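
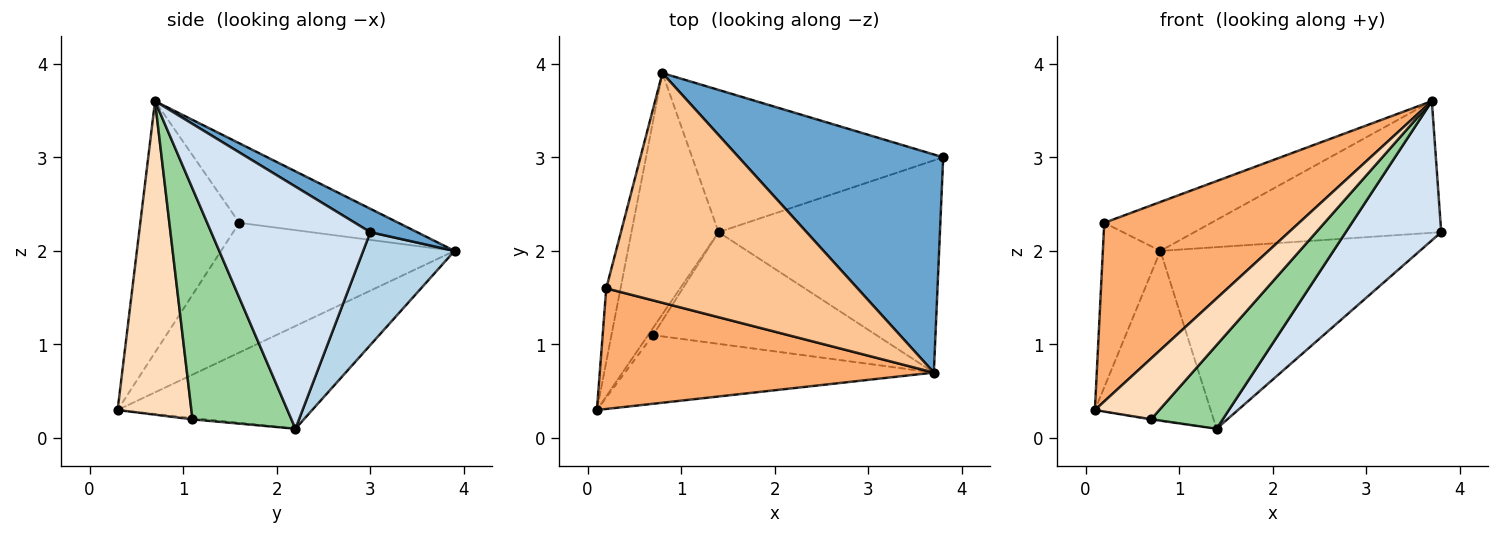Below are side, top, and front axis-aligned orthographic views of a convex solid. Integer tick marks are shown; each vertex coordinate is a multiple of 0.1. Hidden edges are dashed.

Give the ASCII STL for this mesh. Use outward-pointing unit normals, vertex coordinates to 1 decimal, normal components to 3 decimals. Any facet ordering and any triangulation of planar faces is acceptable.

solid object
 facet normal 0.098 0.514 0.852
  outer loop
   vertex 3.7 0.7 3.6
   vertex 3.8 3.0 2.2
   vertex 0.8 3.9 2.0
  endloop
 endfacet
 facet normal -0.695 0.413 -0.589
  outer loop
   vertex 1.4 2.2 0.1
   vertex 0.1 0.3 0.3
   vertex 0.8 3.9 2.0
  endloop
 endfacet
 facet normal 0.267 0.759 -0.594
  outer loop
   vertex 1.4 2.2 0.1
   vertex 0.8 3.9 2.0
   vertex 3.8 3.0 2.2
  endloop
 endfacet
 facet normal 0.675 -0.405 -0.617
  outer loop
   vertex 1.4 2.2 0.1
   vertex 3.8 3.0 2.2
   vertex 3.7 0.7 3.6
  endloop
 endfacet
 facet normal -0.965 0.238 -0.106
  outer loop
   vertex 0.2 1.6 2.3
   vertex 0.8 3.9 2.0
   vertex 0.1 0.3 0.3
  endloop
 endfacet
 facet normal -0.388 -0.764 0.516
  outer loop
   vertex 0.2 1.6 2.3
   vertex 0.1 0.3 0.3
   vertex 3.7 0.7 3.6
  endloop
 endfacet
 facet normal -0.296 0.199 0.934
  outer loop
   vertex 0.2 1.6 2.3
   vertex 3.7 0.7 3.6
   vertex 0.8 3.9 2.0
  endloop
 endfacet
 facet normal 0.605 -0.528 -0.596
  outer loop
   vertex 0.7 1.1 0.2
   vertex 3.7 0.7 3.6
   vertex 0.1 0.3 0.3
  endloop
 endfacet
 facet normal -0.286 0.095 -0.953
  outer loop
   vertex 0.7 1.1 0.2
   vertex 0.1 0.3 0.3
   vertex 1.4 2.2 0.1
  endloop
 endfacet
 facet normal 0.637 -0.462 -0.617
  outer loop
   vertex 0.7 1.1 0.2
   vertex 1.4 2.2 0.1
   vertex 3.7 0.7 3.6
  endloop
 endfacet
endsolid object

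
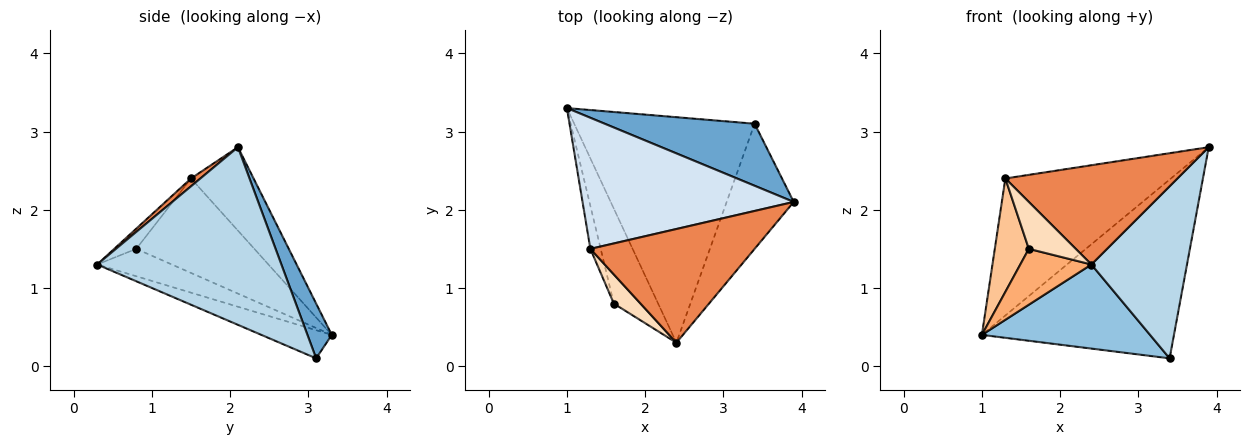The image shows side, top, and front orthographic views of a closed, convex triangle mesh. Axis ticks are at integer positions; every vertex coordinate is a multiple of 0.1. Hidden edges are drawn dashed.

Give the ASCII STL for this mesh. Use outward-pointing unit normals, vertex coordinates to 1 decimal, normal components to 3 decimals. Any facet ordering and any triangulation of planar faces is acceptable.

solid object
 facet normal 0.119 0.938 0.325
  outer loop
   vertex 3.4 3.1 0.1
   vertex 1.0 3.3 0.4
   vertex 3.9 2.1 2.8
  endloop
 endfacet
 facet normal -0.145 -0.346 -0.927
  outer loop
   vertex 3.4 3.1 0.1
   vertex 2.4 0.3 1.3
   vertex 1.0 3.3 0.4
  endloop
 endfacet
 facet normal 0.842 -0.437 -0.318
  outer loop
   vertex 3.4 3.1 0.1
   vertex 3.9 2.1 2.8
   vertex 2.4 0.3 1.3
  endloop
 endfacet
 facet normal -0.263 0.697 0.667
  outer loop
   vertex 1.3 1.5 2.4
   vertex 3.9 2.1 2.8
   vertex 1.0 3.3 0.4
  endloop
 endfacet
 facet normal 0.036 -0.657 0.753
  outer loop
   vertex 1.3 1.5 2.4
   vertex 2.4 0.3 1.3
   vertex 3.9 2.1 2.8
  endloop
 endfacet
 facet normal -0.470 -0.448 -0.761
  outer loop
   vertex 1.6 0.8 1.5
   vertex 1.0 3.3 0.4
   vertex 2.4 0.3 1.3
  endloop
 endfacet
 facet normal -0.956 -0.275 -0.104
  outer loop
   vertex 1.6 0.8 1.5
   vertex 1.3 1.5 2.4
   vertex 1.0 3.3 0.4
  endloop
 endfacet
 facet normal -0.371 -0.789 0.490
  outer loop
   vertex 1.6 0.8 1.5
   vertex 2.4 0.3 1.3
   vertex 1.3 1.5 2.4
  endloop
 endfacet
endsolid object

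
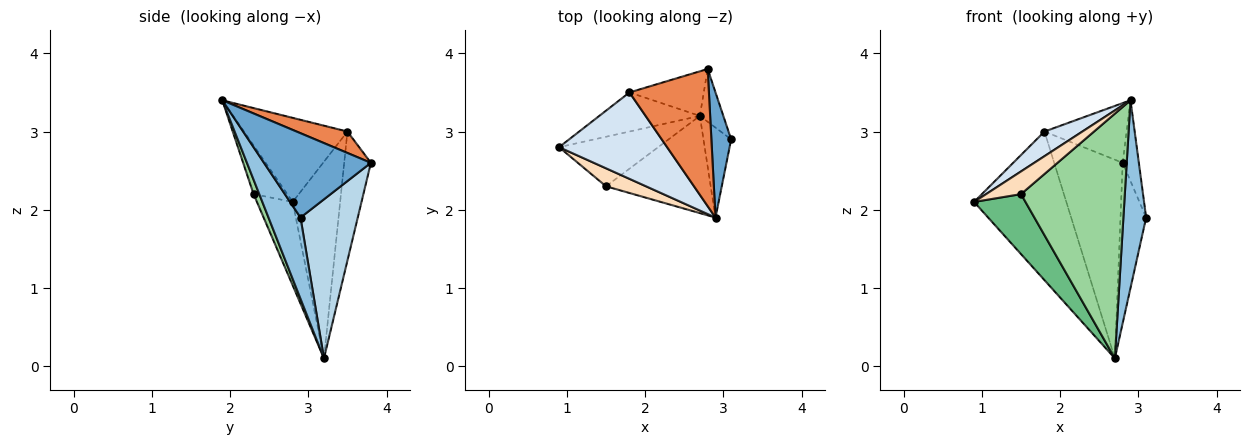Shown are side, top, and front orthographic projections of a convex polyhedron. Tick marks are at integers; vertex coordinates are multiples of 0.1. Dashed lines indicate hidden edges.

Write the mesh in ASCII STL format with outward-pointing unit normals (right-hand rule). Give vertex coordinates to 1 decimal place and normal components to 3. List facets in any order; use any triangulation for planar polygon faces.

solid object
 facet normal 0.963 0.146 0.226
  outer loop
   vertex 2.8 3.8 2.6
   vertex 2.9 1.9 3.4
   vertex 3.1 2.9 1.9
  endloop
 endfacet
 facet normal 0.785 -0.558 -0.268
  outer loop
   vertex 2.7 3.2 0.1
   vertex 3.1 2.9 1.9
   vertex 2.9 1.9 3.4
  endloop
 endfacet
 facet normal 0.904 0.405 -0.133
  outer loop
   vertex 2.7 3.2 0.1
   vertex 2.8 3.8 2.6
   vertex 3.1 2.9 1.9
  endloop
 endfacet
 facet normal -0.599 -0.219 0.770
  outer loop
   vertex 1.8 3.5 3.0
   vertex 0.9 2.8 2.1
   vertex 2.9 1.9 3.4
  endloop
 endfacet
 facet normal 0.240 0.387 0.890
  outer loop
   vertex 1.8 3.5 3.0
   vertex 2.9 1.9 3.4
   vertex 2.8 3.8 2.6
  endloop
 endfacet
 facet normal -0.446 0.866 -0.228
  outer loop
   vertex 1.8 3.5 3.0
   vertex 2.7 3.2 0.1
   vertex 0.9 2.8 2.1
  endloop
 endfacet
 facet normal -0.355 0.912 -0.205
  outer loop
   vertex 1.8 3.5 3.0
   vertex 2.8 3.8 2.6
   vertex 2.7 3.2 0.1
  endloop
 endfacet
 facet normal -0.603 -0.625 0.496
  outer loop
   vertex 1.5 2.3 2.2
   vertex 2.9 1.9 3.4
   vertex 0.9 2.8 2.1
  endloop
 endfacet
 facet normal -0.473 -0.679 -0.561
  outer loop
   vertex 1.5 2.3 2.2
   vertex 0.9 2.8 2.1
   vertex 2.7 3.2 0.1
  endloop
 endfacet
 facet normal 0.051 -0.928 -0.369
  outer loop
   vertex 1.5 2.3 2.2
   vertex 2.7 3.2 0.1
   vertex 2.9 1.9 3.4
  endloop
 endfacet
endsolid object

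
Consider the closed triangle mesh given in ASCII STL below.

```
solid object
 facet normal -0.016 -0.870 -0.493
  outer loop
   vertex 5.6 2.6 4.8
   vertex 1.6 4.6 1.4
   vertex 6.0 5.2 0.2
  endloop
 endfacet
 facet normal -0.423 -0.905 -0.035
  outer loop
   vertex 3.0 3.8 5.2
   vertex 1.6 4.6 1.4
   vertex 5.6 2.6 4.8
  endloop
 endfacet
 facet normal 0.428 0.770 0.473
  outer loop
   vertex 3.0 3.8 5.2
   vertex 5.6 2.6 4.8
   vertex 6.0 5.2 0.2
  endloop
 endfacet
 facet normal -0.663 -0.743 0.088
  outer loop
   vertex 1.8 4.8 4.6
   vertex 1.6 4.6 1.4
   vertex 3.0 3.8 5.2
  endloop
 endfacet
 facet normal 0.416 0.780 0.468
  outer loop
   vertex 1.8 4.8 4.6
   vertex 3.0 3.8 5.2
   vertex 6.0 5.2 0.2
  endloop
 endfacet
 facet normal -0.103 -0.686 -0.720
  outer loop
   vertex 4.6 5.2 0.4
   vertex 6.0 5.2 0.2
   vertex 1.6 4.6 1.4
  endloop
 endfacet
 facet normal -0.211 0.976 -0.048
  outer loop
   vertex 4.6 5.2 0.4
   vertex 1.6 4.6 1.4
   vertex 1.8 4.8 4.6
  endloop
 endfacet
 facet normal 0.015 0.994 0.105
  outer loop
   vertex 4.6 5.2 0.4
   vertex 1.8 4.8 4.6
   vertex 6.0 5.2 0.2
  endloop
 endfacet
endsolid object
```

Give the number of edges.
12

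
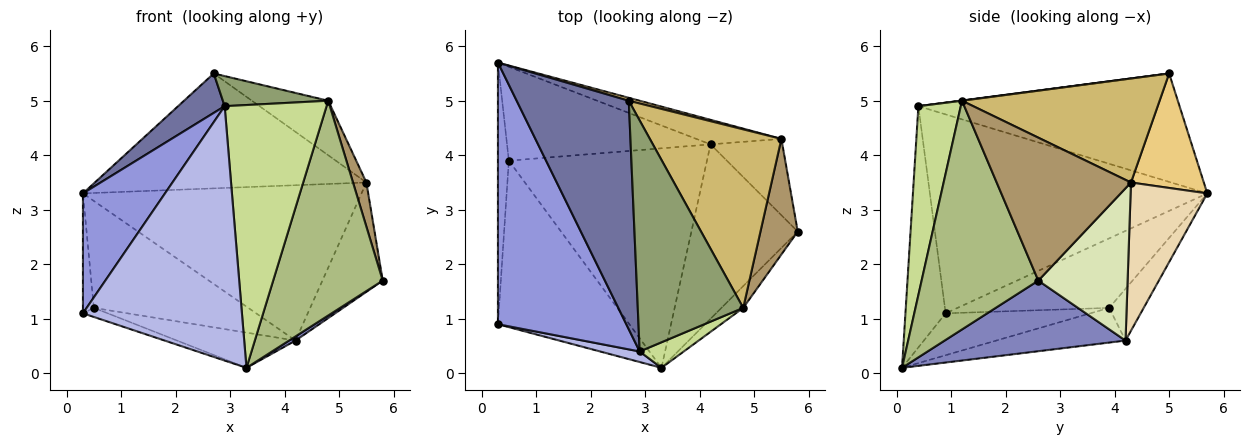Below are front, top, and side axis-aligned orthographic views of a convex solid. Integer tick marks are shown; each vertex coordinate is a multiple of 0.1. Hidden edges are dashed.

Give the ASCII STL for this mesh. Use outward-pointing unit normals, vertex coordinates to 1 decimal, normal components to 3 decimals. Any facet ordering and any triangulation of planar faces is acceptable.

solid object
 facet normal -0.690 -0.123 0.713
  outer loop
   vertex 2.9 0.4 4.9
   vertex 2.7 5.0 5.5
   vertex 0.3 5.7 3.3
  endloop
 endfacet
 facet normal 0.553 -0.020 -0.833
  outer loop
   vertex 4.2 4.2 0.6
   vertex 5.8 2.6 1.7
   vertex 3.3 0.1 0.1
  endloop
 endfacet
 facet normal -0.815 -0.241 0.526
  outer loop
   vertex 0.3 0.9 1.1
   vertex 2.9 0.4 4.9
   vertex 0.3 5.7 3.3
  endloop
 endfacet
 facet normal -0.245 -0.969 0.040
  outer loop
   vertex 0.3 0.9 1.1
   vertex 3.3 0.1 0.1
   vertex 2.9 0.4 4.9
  endloop
 endfacet
 facet normal 0.002 -0.129 0.992
  outer loop
   vertex 4.8 1.2 5.0
   vertex 2.7 5.0 5.5
   vertex 2.9 0.4 4.9
  endloop
 endfacet
 facet normal 0.727 -0.683 -0.069
  outer loop
   vertex 4.8 1.2 5.0
   vertex 3.3 0.1 0.1
   vertex 5.8 2.6 1.7
  endloop
 endfacet
 facet normal 0.383 -0.920 0.089
  outer loop
   vertex 4.8 1.2 5.0
   vertex 2.9 0.4 4.9
   vertex 3.3 0.1 0.1
  endloop
 endfacet
 facet normal 0.772 0.522 -0.364
  outer loop
   vertex 5.5 4.3 3.5
   vertex 5.8 2.6 1.7
   vertex 4.2 4.2 0.6
  endloop
 endfacet
 facet normal 0.963 -0.096 0.251
  outer loop
   vertex 5.5 4.3 3.5
   vertex 4.8 1.2 5.0
   vertex 5.8 2.6 1.7
  endloop
 endfacet
 facet normal 0.603 0.233 0.763
  outer loop
   vertex 5.5 4.3 3.5
   vertex 2.7 5.0 5.5
   vertex 4.8 1.2 5.0
  endloop
 endfacet
 facet normal 0.259 0.966 0.025
  outer loop
   vertex 5.5 4.3 3.5
   vertex 0.3 5.7 3.3
   vertex 2.7 5.0 5.5
  endloop
 endfacet
 facet normal 0.262 0.953 -0.150
  outer loop
   vertex 5.5 4.3 3.5
   vertex 4.2 4.2 0.6
   vertex 0.3 5.7 3.3
  endloop
 endfacet
 facet normal -0.170 0.156 -0.973
  outer loop
   vertex 0.5 3.9 1.2
   vertex 4.2 4.2 0.6
   vertex 3.3 0.1 0.1
  endloop
 endfacet
 facet normal -0.303 0.052 -0.951
  outer loop
   vertex 0.5 3.9 1.2
   vertex 3.3 0.1 0.1
   vertex 0.3 0.9 1.1
  endloop
 endfacet
 facet normal -0.166 0.741 -0.651
  outer loop
   vertex 0.5 3.9 1.2
   vertex 0.3 5.7 3.3
   vertex 4.2 4.2 0.6
  endloop
 endfacet
 facet normal -0.985 0.071 -0.155
  outer loop
   vertex 0.5 3.9 1.2
   vertex 0.3 0.9 1.1
   vertex 0.3 5.7 3.3
  endloop
 endfacet
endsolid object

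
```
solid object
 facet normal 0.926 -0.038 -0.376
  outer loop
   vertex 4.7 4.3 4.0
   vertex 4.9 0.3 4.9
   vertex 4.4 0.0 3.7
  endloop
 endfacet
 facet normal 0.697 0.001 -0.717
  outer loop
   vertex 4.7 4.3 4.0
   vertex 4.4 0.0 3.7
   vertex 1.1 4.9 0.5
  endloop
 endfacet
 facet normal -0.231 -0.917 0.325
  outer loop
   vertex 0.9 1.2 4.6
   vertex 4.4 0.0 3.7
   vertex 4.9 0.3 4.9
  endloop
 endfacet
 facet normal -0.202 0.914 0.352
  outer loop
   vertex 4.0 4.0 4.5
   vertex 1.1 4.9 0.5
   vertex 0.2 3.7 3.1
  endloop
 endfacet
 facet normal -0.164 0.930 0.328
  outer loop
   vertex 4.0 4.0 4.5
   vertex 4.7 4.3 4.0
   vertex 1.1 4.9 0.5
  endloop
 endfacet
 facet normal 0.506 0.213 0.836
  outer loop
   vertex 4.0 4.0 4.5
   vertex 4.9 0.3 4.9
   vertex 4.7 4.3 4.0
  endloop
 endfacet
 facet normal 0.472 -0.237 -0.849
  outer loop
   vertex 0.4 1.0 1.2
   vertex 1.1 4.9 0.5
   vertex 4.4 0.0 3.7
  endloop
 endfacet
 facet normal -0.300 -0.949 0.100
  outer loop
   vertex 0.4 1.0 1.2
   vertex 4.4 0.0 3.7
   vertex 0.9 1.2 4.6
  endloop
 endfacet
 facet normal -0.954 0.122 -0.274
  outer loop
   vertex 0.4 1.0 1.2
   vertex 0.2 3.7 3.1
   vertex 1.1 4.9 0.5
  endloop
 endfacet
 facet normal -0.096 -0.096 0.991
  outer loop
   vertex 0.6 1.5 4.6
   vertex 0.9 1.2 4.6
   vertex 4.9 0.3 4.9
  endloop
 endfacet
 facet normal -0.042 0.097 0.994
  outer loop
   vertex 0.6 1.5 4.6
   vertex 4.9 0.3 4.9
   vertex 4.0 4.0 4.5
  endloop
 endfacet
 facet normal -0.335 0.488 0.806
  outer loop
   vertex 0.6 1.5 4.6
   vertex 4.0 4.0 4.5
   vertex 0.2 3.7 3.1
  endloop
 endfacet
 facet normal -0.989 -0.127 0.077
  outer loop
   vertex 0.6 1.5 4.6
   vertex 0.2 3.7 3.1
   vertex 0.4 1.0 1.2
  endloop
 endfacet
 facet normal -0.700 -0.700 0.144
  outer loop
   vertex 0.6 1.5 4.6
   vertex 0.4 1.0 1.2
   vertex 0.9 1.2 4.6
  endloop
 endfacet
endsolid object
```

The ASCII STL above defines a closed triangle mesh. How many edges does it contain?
21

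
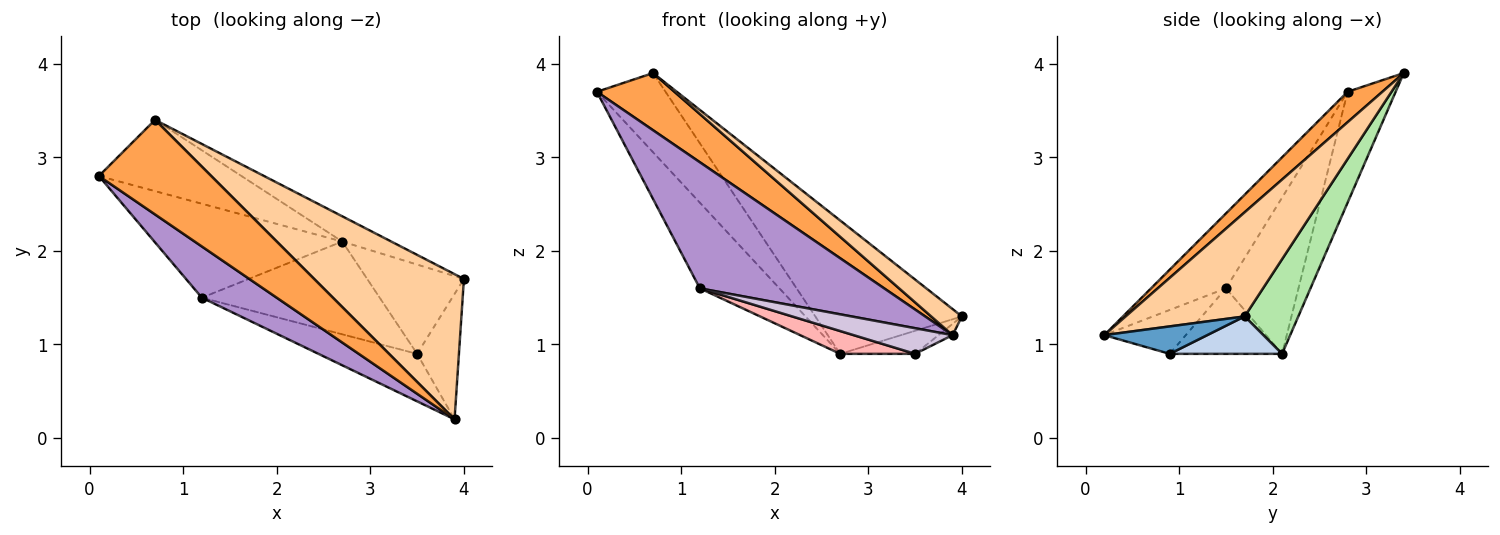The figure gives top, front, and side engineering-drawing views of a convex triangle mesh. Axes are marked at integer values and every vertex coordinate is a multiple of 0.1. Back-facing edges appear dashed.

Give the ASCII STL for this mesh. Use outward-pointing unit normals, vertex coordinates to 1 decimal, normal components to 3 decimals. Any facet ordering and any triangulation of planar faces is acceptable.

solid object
 facet normal 0.547 0.075 -0.834
  outer loop
   vertex 3.5 0.9 0.9
   vertex 4.0 1.7 1.3
   vertex 3.9 0.2 1.1
  endloop
 endfacet
 facet normal 0.351 0.234 -0.907
  outer loop
   vertex 2.7 2.1 0.9
   vertex 4.0 1.7 1.3
   vertex 3.5 0.9 0.9
  endloop
 endfacet
 facet normal 0.226 -0.504 0.834
  outer loop
   vertex 0.7 3.4 3.9
   vertex 0.1 2.8 3.7
   vertex 3.9 0.2 1.1
  endloop
 endfacet
 facet normal 0.565 -0.146 0.812
  outer loop
   vertex 0.7 3.4 3.9
   vertex 3.9 0.2 1.1
   vertex 4.0 1.7 1.3
  endloop
 endfacet
 facet normal -0.462 0.659 -0.593
  outer loop
   vertex 0.7 3.4 3.9
   vertex 2.7 2.1 0.9
   vertex 0.1 2.8 3.7
  endloop
 endfacet
 facet normal 0.338 0.925 -0.175
  outer loop
   vertex 0.7 3.4 3.9
   vertex 4.0 1.7 1.3
   vertex 2.7 2.1 0.9
  endloop
 endfacet
 facet normal -0.523 0.574 -0.630
  outer loop
   vertex 1.2 1.5 1.6
   vertex 0.1 2.8 3.7
   vertex 2.7 2.1 0.9
  endloop
 endfacet
 facet normal -0.337 -0.225 -0.914
  outer loop
   vertex 1.2 1.5 1.6
   vertex 2.7 2.1 0.9
   vertex 3.5 0.9 0.9
  endloop
 endfacet
 facet normal -0.352 -0.867 0.352
  outer loop
   vertex 1.2 1.5 1.6
   vertex 3.9 0.2 1.1
   vertex 0.1 2.8 3.7
  endloop
 endfacet
 facet normal -0.365 -0.443 -0.819
  outer loop
   vertex 1.2 1.5 1.6
   vertex 3.5 0.9 0.9
   vertex 3.9 0.2 1.1
  endloop
 endfacet
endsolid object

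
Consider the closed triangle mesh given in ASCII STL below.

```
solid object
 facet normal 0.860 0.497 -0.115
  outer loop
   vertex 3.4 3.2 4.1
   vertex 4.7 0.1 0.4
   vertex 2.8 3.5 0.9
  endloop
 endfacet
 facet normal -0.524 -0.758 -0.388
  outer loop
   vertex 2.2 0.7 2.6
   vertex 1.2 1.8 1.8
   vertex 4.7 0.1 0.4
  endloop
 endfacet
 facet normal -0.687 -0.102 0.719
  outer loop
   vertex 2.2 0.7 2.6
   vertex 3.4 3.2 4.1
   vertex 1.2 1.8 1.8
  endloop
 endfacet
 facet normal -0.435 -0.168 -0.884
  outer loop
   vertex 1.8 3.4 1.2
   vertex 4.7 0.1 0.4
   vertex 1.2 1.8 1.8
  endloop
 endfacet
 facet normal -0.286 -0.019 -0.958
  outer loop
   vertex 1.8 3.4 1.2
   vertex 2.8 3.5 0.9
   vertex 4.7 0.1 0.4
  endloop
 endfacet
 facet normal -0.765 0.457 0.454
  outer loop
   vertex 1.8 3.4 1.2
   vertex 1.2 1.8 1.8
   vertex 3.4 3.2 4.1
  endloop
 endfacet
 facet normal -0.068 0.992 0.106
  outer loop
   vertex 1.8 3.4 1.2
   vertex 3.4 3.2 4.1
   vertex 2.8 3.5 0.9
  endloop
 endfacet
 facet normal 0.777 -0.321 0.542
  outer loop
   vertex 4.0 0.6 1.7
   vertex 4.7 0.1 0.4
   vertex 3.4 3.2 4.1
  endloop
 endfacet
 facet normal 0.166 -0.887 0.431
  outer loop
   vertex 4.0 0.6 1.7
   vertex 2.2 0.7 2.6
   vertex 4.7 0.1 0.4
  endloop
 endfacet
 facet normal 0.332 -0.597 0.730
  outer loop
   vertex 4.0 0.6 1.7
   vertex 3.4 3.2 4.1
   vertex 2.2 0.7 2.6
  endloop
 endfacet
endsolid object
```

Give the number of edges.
15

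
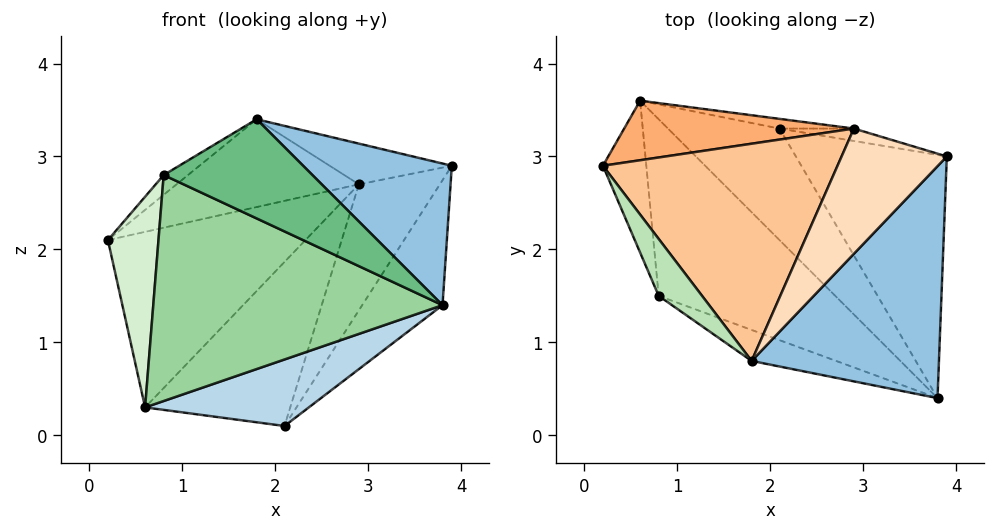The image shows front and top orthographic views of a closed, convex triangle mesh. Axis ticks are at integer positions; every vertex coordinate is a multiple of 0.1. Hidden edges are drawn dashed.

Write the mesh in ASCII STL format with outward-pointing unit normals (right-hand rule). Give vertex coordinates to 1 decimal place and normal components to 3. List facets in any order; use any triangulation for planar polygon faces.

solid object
 facet normal 0.825 0.258 -0.503
  outer loop
   vertex 2.1 3.3 0.1
   vertex 3.9 3.0 2.9
   vertex 3.8 0.4 1.4
  endloop
 endfacet
 facet normal 0.600 -0.417 0.683
  outer loop
   vertex 1.8 0.8 3.4
   vertex 3.8 0.4 1.4
   vertex 3.9 3.0 2.9
  endloop
 endfacet
 facet normal -0.212 -0.501 -0.839
  outer loop
   vertex 0.6 3.6 0.3
   vertex 2.1 3.3 0.1
   vertex 3.8 0.4 1.4
  endloop
 endfacet
 facet normal 0.303 0.948 -0.093
  outer loop
   vertex 2.9 3.3 2.7
   vertex 3.9 3.0 2.9
   vertex 2.1 3.3 0.1
  endloop
 endfacet
 facet normal 0.188 0.980 -0.058
  outer loop
   vertex 2.9 3.3 2.7
   vertex 2.1 3.3 0.1
   vertex 0.6 3.6 0.3
  endloop
 endfacet
 facet normal -0.207 0.926 0.314
  outer loop
   vertex 2.9 3.3 2.7
   vertex 0.6 3.6 0.3
   vertex 0.2 2.9 2.1
  endloop
 endfacet
 facet normal -0.253 0.362 0.897
  outer loop
   vertex 2.9 3.3 2.7
   vertex 0.2 2.9 2.1
   vertex 1.8 0.8 3.4
  endloop
 endfacet
 facet normal -0.097 0.308 0.947
  outer loop
   vertex 2.9 3.3 2.7
   vertex 1.8 0.8 3.4
   vertex 3.9 3.0 2.9
  endloop
 endfacet
 facet normal -0.439 -0.857 -0.268
  outer loop
   vertex 0.8 1.5 2.8
   vertex 3.8 0.4 1.4
   vertex 1.8 0.8 3.4
  endloop
 endfacet
 facet normal -0.499 -0.683 -0.534
  outer loop
   vertex 0.8 1.5 2.8
   vertex 0.6 3.6 0.3
   vertex 3.8 0.4 1.4
  endloop
 endfacet
 facet normal -0.320 0.311 0.895
  outer loop
   vertex 0.8 1.5 2.8
   vertex 1.8 0.8 3.4
   vertex 0.2 2.9 2.1
  endloop
 endfacet
 facet normal -0.771 -0.517 -0.372
  outer loop
   vertex 0.8 1.5 2.8
   vertex 0.2 2.9 2.1
   vertex 0.6 3.6 0.3
  endloop
 endfacet
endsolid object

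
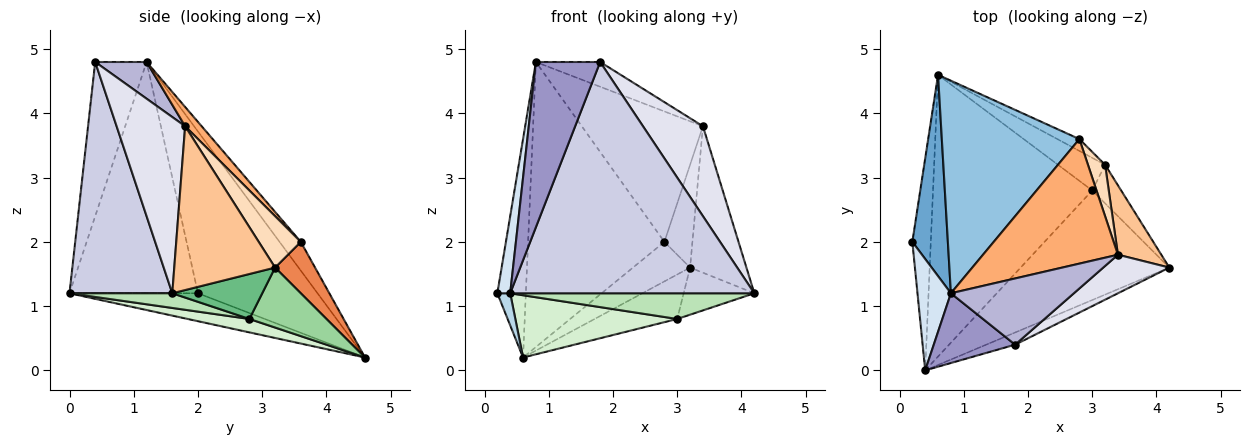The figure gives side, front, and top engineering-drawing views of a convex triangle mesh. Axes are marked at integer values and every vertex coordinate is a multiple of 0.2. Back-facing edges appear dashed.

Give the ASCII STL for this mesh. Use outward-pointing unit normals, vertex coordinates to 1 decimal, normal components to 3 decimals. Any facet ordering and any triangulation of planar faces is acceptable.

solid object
 facet normal -0.951 0.227 0.209
  outer loop
   vertex 0.8 1.2 4.8
   vertex 0.6 4.6 0.2
   vertex 0.2 2.0 1.2
  endloop
 endfacet
 facet normal -0.124 0.795 0.593
  outer loop
   vertex 2.8 3.6 2.0
   vertex 0.6 4.6 0.2
   vertex 0.8 1.2 4.8
  endloop
 endfacet
 facet normal -0.832 -0.083 -0.549
  outer loop
   vertex 0.4 0.0 1.2
   vertex 0.2 2.0 1.2
   vertex 0.6 4.6 0.2
  endloop
 endfacet
 facet normal -0.985 -0.098 0.142
  outer loop
   vertex 0.4 0.0 1.2
   vertex 0.8 1.2 4.8
   vertex 0.2 2.0 1.2
  endloop
 endfacet
 facet normal 0.557 0.796 -0.239
  outer loop
   vertex 3.2 3.2 1.6
   vertex 0.6 4.6 0.2
   vertex 2.8 3.6 2.0
  endloop
 endfacet
 facet normal 0.098 0.720 0.687
  outer loop
   vertex 3.4 1.8 3.8
   vertex 2.8 3.6 2.0
   vertex 0.8 1.2 4.8
  endloop
 endfacet
 facet normal 0.851 0.475 0.225
  outer loop
   vertex 3.4 1.8 3.8
   vertex 4.2 1.6 1.2
   vertex 3.2 3.2 1.6
  endloop
 endfacet
 facet normal 0.802 0.535 0.267
  outer loop
   vertex 3.4 1.8 3.8
   vertex 3.2 3.2 1.6
   vertex 2.8 3.6 2.0
  endloop
 endfacet
 facet normal 0.702 0.551 -0.451
  outer loop
   vertex 3.0 2.8 0.8
   vertex 3.2 3.2 1.6
   vertex 4.2 1.6 1.2
  endloop
 endfacet
 facet normal 0.601 0.644 -0.472
  outer loop
   vertex 3.0 2.8 0.8
   vertex 0.6 4.6 0.2
   vertex 3.2 3.2 1.6
  endloop
 endfacet
 facet normal 0.096 -0.227 -0.969
  outer loop
   vertex 3.0 2.8 0.8
   vertex 4.2 1.6 1.2
   vertex 0.4 0.0 1.2
  endloop
 endfacet
 facet normal 0.082 -0.215 -0.973
  outer loop
   vertex 3.0 2.8 0.8
   vertex 0.4 0.0 1.2
   vertex 0.6 4.6 0.2
  endloop
 endfacet
 facet normal -0.593 -0.742 0.313
  outer loop
   vertex 1.8 0.4 4.8
   vertex 0.8 1.2 4.8
   vertex 0.4 0.0 1.2
  endloop
 endfacet
 facet normal 0.269 0.337 0.902
  outer loop
   vertex 1.8 0.4 4.8
   vertex 3.4 1.8 3.8
   vertex 0.8 1.2 4.8
  endloop
 endfacet
 facet normal 0.388 -0.921 -0.048
  outer loop
   vertex 1.8 0.4 4.8
   vertex 0.4 0.0 1.2
   vertex 4.2 1.6 1.2
  endloop
 endfacet
 facet normal 0.724 -0.634 0.272
  outer loop
   vertex 1.8 0.4 4.8
   vertex 4.2 1.6 1.2
   vertex 3.4 1.8 3.8
  endloop
 endfacet
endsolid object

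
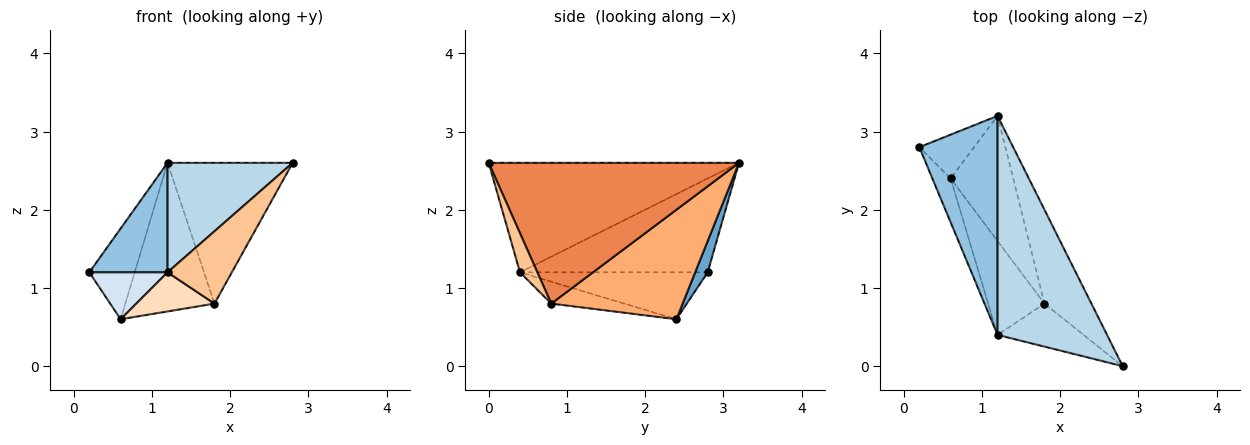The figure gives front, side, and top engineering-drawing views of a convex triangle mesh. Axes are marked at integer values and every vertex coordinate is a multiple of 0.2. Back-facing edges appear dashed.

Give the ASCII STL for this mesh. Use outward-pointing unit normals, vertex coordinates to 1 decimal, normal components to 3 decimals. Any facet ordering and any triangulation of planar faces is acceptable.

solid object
 facet normal 0.241 0.874 -0.422
  outer loop
   vertex 0.6 2.4 0.6
   vertex 0.2 2.8 1.2
   vertex 1.2 3.2 2.6
  endloop
 endfacet
 facet normal -0.732 -0.305 0.610
  outer loop
   vertex 1.2 0.4 1.2
   vertex 1.2 3.2 2.6
   vertex 0.2 2.8 1.2
  endloop
 endfacet
 facet normal -0.667 -0.333 0.667
  outer loop
   vertex 1.2 0.4 1.2
   vertex 2.8 0.0 2.6
   vertex 1.2 3.2 2.6
  endloop
 endfacet
 facet normal -0.869 -0.362 -0.338
  outer loop
   vertex 1.2 0.4 1.2
   vertex 0.2 2.8 1.2
   vertex 0.6 2.4 0.6
  endloop
 endfacet
 facet normal 0.857 0.429 -0.286
  outer loop
   vertex 1.8 0.8 0.8
   vertex 1.2 3.2 2.6
   vertex 2.8 0.0 2.6
  endloop
 endfacet
 facet normal 0.748 0.508 -0.427
  outer loop
   vertex 1.8 0.8 0.8
   vertex 0.6 2.4 0.6
   vertex 1.2 3.2 2.6
  endloop
 endfacet
 facet normal 0.226 -0.837 -0.498
  outer loop
   vertex 1.8 0.8 0.8
   vertex 2.8 0.0 2.6
   vertex 1.2 0.4 1.2
  endloop
 endfacet
 facet normal -0.338 -0.362 -0.869
  outer loop
   vertex 1.8 0.8 0.8
   vertex 1.2 0.4 1.2
   vertex 0.6 2.4 0.6
  endloop
 endfacet
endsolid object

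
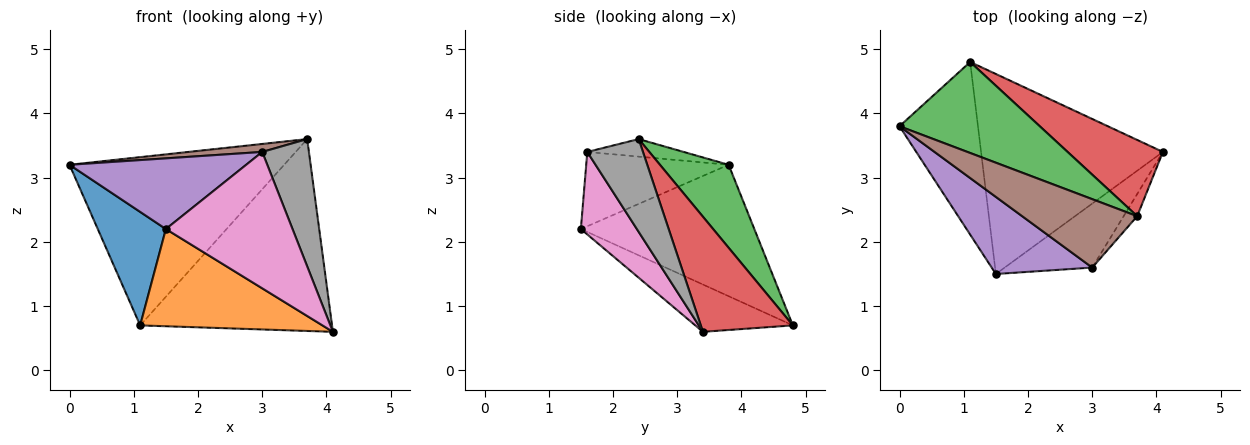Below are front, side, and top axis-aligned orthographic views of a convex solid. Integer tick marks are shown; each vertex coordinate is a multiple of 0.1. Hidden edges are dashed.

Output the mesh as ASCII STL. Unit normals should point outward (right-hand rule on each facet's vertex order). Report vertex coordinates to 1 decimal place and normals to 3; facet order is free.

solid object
 facet normal -0.814 -0.319 -0.486
  outer loop
   vertex 1.1 4.8 0.7
   vertex 1.5 1.5 2.2
   vertex 0.0 3.8 3.2
  endloop
 endfacet
 facet normal -0.228 -0.426 -0.876
  outer loop
   vertex 1.1 4.8 0.7
   vertex 4.1 3.4 0.6
   vertex 1.5 1.5 2.2
  endloop
 endfacet
 facet normal 0.271 0.847 0.458
  outer loop
   vertex 1.1 4.8 0.7
   vertex 0.0 3.8 3.2
   vertex 3.7 2.4 3.6
  endloop
 endfacet
 facet normal 0.407 0.849 0.337
  outer loop
   vertex 1.1 4.8 0.7
   vertex 3.7 2.4 3.6
   vertex 4.1 3.4 0.6
  endloop
 endfacet
 facet normal -0.478 -0.593 0.647
  outer loop
   vertex 3.0 1.6 3.4
   vertex 0.0 3.8 3.2
   vertex 1.5 1.5 2.2
  endloop
 endfacet
 facet normal -0.150 -0.115 0.982
  outer loop
   vertex 3.0 1.6 3.4
   vertex 3.7 2.4 3.6
   vertex 0.0 3.8 3.2
  endloop
 endfacet
 facet normal 0.372 -0.841 -0.394
  outer loop
   vertex 3.0 1.6 3.4
   vertex 1.5 1.5 2.2
   vertex 4.1 3.4 0.6
  endloop
 endfacet
 facet normal 0.762 -0.639 -0.111
  outer loop
   vertex 3.0 1.6 3.4
   vertex 4.1 3.4 0.6
   vertex 3.7 2.4 3.6
  endloop
 endfacet
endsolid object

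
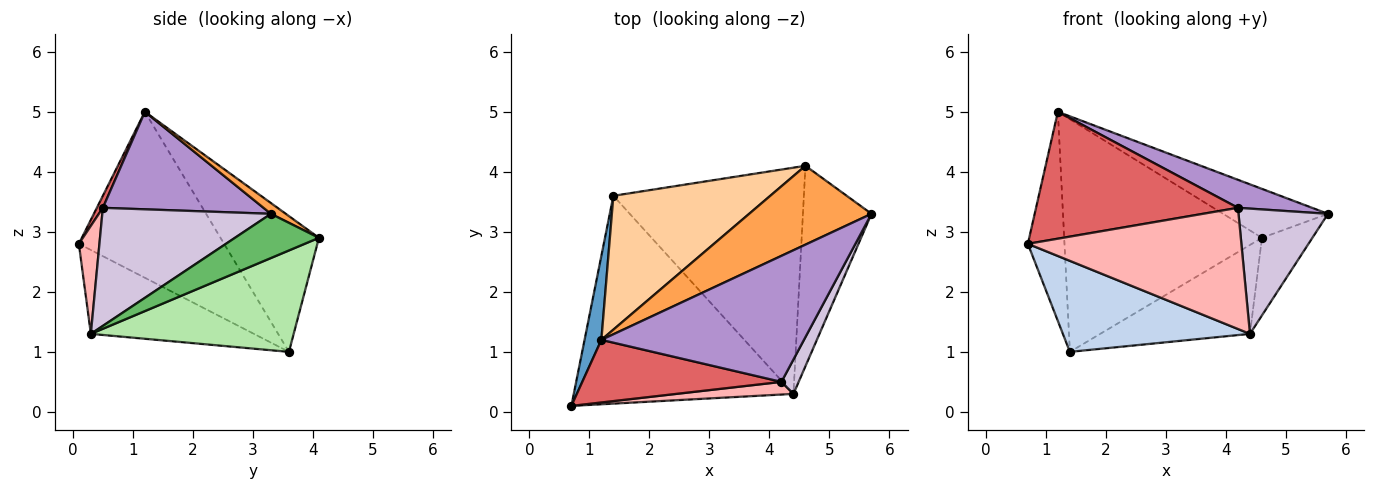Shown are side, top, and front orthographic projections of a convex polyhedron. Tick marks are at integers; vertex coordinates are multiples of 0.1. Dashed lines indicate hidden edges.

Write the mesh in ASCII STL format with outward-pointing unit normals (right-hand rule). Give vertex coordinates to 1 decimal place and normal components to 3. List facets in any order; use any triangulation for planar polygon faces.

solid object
 facet normal -0.965 0.243 0.098
  outer loop
   vertex 1.2 1.2 5.0
   vertex 1.4 3.6 1.0
   vertex 0.7 0.1 2.8
  endloop
 endfacet
 facet normal -0.330 -0.379 -0.865
  outer loop
   vertex 4.4 0.3 1.3
   vertex 0.7 0.1 2.8
   vertex 1.4 3.6 1.0
  endloop
 endfacet
 facet normal 0.075 0.526 0.847
  outer loop
   vertex 4.6 4.1 2.9
   vertex 1.2 1.2 5.0
   vertex 5.7 3.3 3.3
  endloop
 endfacet
 facet normal -0.396 0.796 0.458
  outer loop
   vertex 4.6 4.1 2.9
   vertex 1.4 3.6 1.0
   vertex 1.2 1.2 5.0
  endloop
 endfacet
 facet normal 0.516 0.309 -0.799
  outer loop
   vertex 4.6 4.1 2.9
   vertex 5.7 3.3 3.3
   vertex 4.4 0.3 1.3
  endloop
 endfacet
 facet normal 0.444 0.328 -0.834
  outer loop
   vertex 4.6 4.1 2.9
   vertex 4.4 0.3 1.3
   vertex 1.4 3.6 1.0
  endloop
 endfacet
 facet normal 0.027 -0.897 0.442
  outer loop
   vertex 4.2 0.5 3.4
   vertex 1.2 1.2 5.0
   vertex 0.7 0.1 2.8
  endloop
 endfacet
 facet normal 0.095 -0.990 0.103
  outer loop
   vertex 4.2 0.5 3.4
   vertex 0.7 0.1 2.8
   vertex 4.4 0.3 1.3
  endloop
 endfacet
 facet normal 0.425 -0.196 0.883
  outer loop
   vertex 4.2 0.5 3.4
   vertex 5.7 3.3 3.3
   vertex 1.2 1.2 5.0
  endloop
 endfacet
 facet normal 0.876 -0.465 0.128
  outer loop
   vertex 4.2 0.5 3.4
   vertex 4.4 0.3 1.3
   vertex 5.7 3.3 3.3
  endloop
 endfacet
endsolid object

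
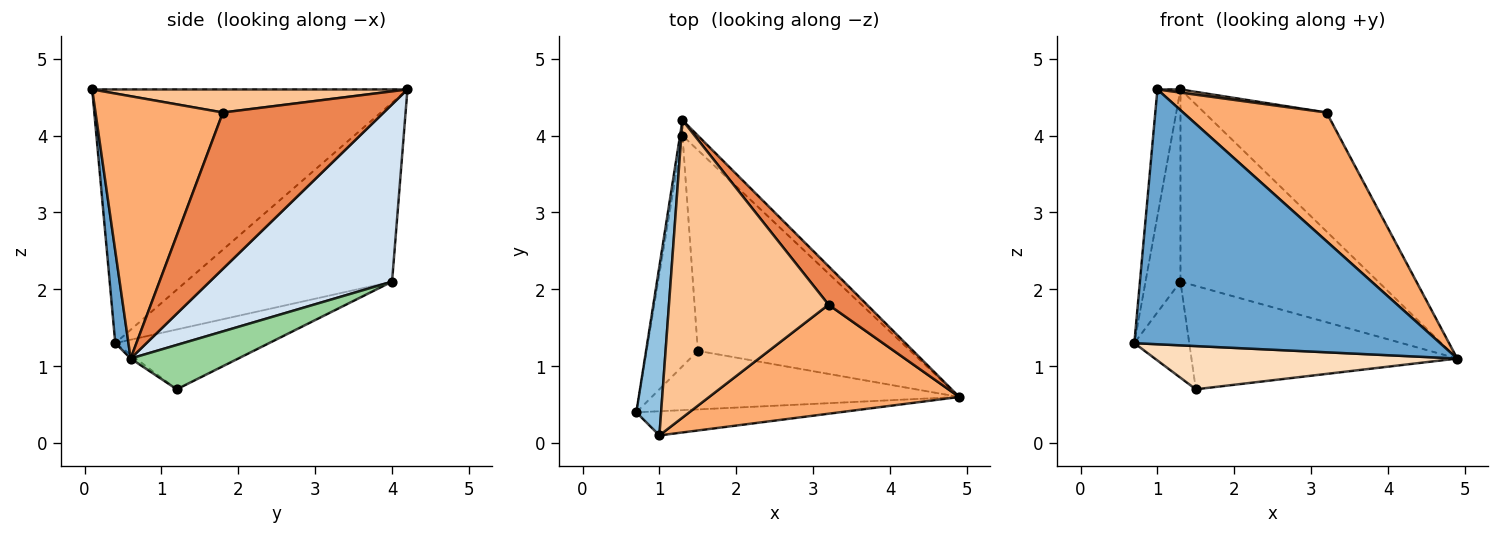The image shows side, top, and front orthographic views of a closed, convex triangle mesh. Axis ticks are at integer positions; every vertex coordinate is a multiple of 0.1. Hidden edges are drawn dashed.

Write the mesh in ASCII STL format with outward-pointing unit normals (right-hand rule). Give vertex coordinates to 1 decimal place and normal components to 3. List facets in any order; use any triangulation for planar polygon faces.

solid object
 facet normal 0.043 -0.995 -0.094
  outer loop
   vertex 1.0 0.1 4.6
   vertex 0.7 0.4 1.3
   vertex 4.9 0.6 1.1
  endloop
 endfacet
 facet normal -0.993 0.073 0.097
  outer loop
   vertex 1.0 0.1 4.6
   vertex 1.3 4.2 4.6
   vertex 0.7 0.4 1.3
  endloop
 endfacet
 facet normal -0.986 0.167 -0.013
  outer loop
   vertex 1.3 4.0 2.1
   vertex 0.7 0.4 1.3
   vertex 1.3 4.2 4.6
  endloop
 endfacet
 facet normal 0.677 0.734 -0.059
  outer loop
   vertex 1.3 4.0 2.1
   vertex 1.3 4.2 4.6
   vertex 4.9 0.6 1.1
  endloop
 endfacet
 facet normal 0.781 0.594 0.192
  outer loop
   vertex 3.2 1.8 4.3
   vertex 4.9 0.6 1.1
   vertex 1.3 4.2 4.6
  endloop
 endfacet
 facet normal 0.561 -0.632 0.535
  outer loop
   vertex 3.2 1.8 4.3
   vertex 1.0 0.1 4.6
   vertex 4.9 0.6 1.1
  endloop
 endfacet
 facet normal 0.143 -0.010 0.990
  outer loop
   vertex 3.2 1.8 4.3
   vertex 1.3 4.2 4.6
   vertex 1.0 0.1 4.6
  endloop
 endfacet
 facet normal -0.010 -0.594 -0.805
  outer loop
   vertex 1.5 1.2 0.7
   vertex 4.9 0.6 1.1
   vertex 0.7 0.4 1.3
  endloop
 endfacet
 facet normal -0.733 0.262 -0.628
  outer loop
   vertex 1.5 1.2 0.7
   vertex 0.7 0.4 1.3
   vertex 1.3 4.0 2.1
  endloop
 endfacet
 facet normal 0.182 0.450 -0.874
  outer loop
   vertex 1.5 1.2 0.7
   vertex 1.3 4.0 2.1
   vertex 4.9 0.6 1.1
  endloop
 endfacet
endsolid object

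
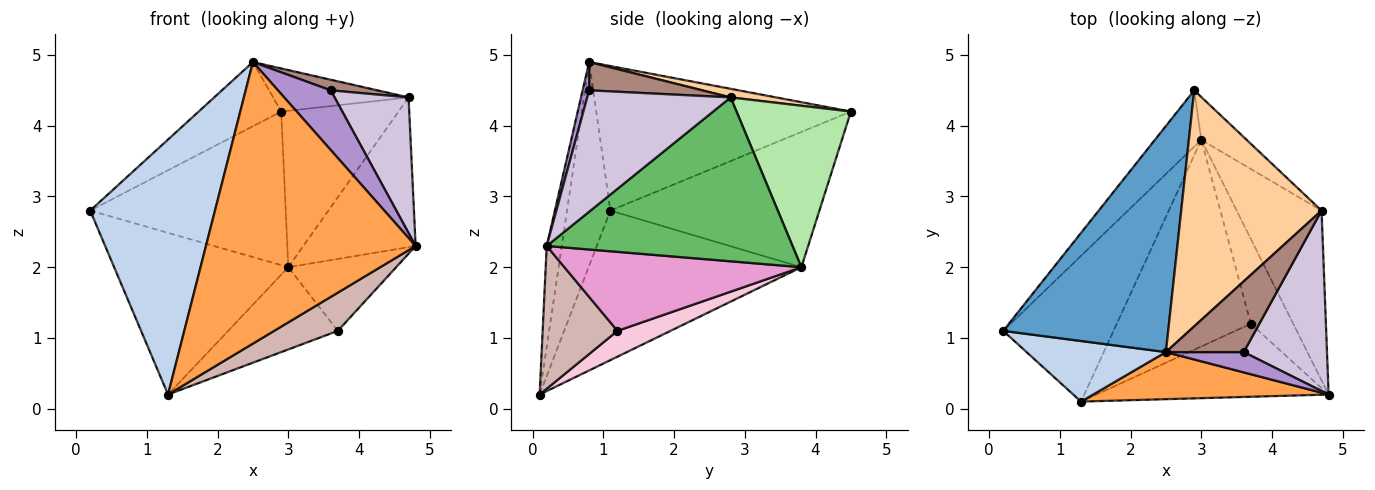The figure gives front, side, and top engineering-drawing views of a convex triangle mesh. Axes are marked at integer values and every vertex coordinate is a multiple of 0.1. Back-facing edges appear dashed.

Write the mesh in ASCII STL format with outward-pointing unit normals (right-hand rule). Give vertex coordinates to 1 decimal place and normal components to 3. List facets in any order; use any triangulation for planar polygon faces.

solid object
 facet normal -0.644 0.209 0.736
  outer loop
   vertex 2.5 0.8 4.9
   vertex 2.9 4.5 4.2
   vertex 0.2 1.1 2.8
  endloop
 endfacet
 facet normal -0.320 -0.922 0.219
  outer loop
   vertex 1.3 0.1 0.2
   vertex 2.5 0.8 4.9
   vertex 0.2 1.1 2.8
  endloop
 endfacet
 facet normal -0.071 -0.984 0.165
  outer loop
   vertex 1.3 0.1 0.2
   vertex 4.8 0.2 2.3
   vertex 2.5 0.8 4.9
  endloop
 endfacet
 facet normal 0.060 0.179 0.982
  outer loop
   vertex 4.7 2.8 4.4
   vertex 2.9 4.5 4.2
   vertex 2.5 0.8 4.9
  endloop
 endfacet
 facet normal 0.823 0.376 -0.426
  outer loop
   vertex 3.0 3.8 2.0
   vertex 4.7 2.8 4.4
   vertex 4.8 0.2 2.3
  endloop
 endfacet
 facet normal 0.685 0.703 -0.192
  outer loop
   vertex 3.0 3.8 2.0
   vertex 2.9 4.5 4.2
   vertex 4.7 2.8 4.4
  endloop
 endfacet
 facet normal -0.708 0.663 -0.243
  outer loop
   vertex 3.0 3.8 2.0
   vertex 0.2 1.1 2.8
   vertex 2.9 4.5 4.2
  endloop
 endfacet
 facet normal -0.672 0.550 -0.496
  outer loop
   vertex 3.0 3.8 2.0
   vertex 1.3 0.1 0.2
   vertex 0.2 1.1 2.8
  endloop
 endfacet
 facet normal 0.116 -0.940 0.320
  outer loop
   vertex 3.6 0.8 4.5
   vertex 2.5 0.8 4.9
   vertex 4.8 0.2 2.3
  endloop
 endfacet
 facet normal 0.759 -0.391 0.521
  outer loop
   vertex 3.6 0.8 4.5
   vertex 4.8 0.2 2.3
   vertex 4.7 2.8 4.4
  endloop
 endfacet
 facet normal 0.338 -0.140 0.931
  outer loop
   vertex 3.6 0.8 4.5
   vertex 4.7 2.8 4.4
   vertex 2.5 0.8 4.9
  endloop
 endfacet
 facet normal 0.478 -0.407 -0.778
  outer loop
   vertex 3.7 1.2 1.1
   vertex 4.8 0.2 2.3
   vertex 1.3 0.1 0.2
  endloop
 endfacet
 facet normal 0.818 0.372 -0.439
  outer loop
   vertex 3.7 1.2 1.1
   vertex 3.0 3.8 2.0
   vertex 4.8 0.2 2.3
  endloop
 endfacet
 facet normal 0.176 0.364 -0.915
  outer loop
   vertex 3.7 1.2 1.1
   vertex 1.3 0.1 0.2
   vertex 3.0 3.8 2.0
  endloop
 endfacet
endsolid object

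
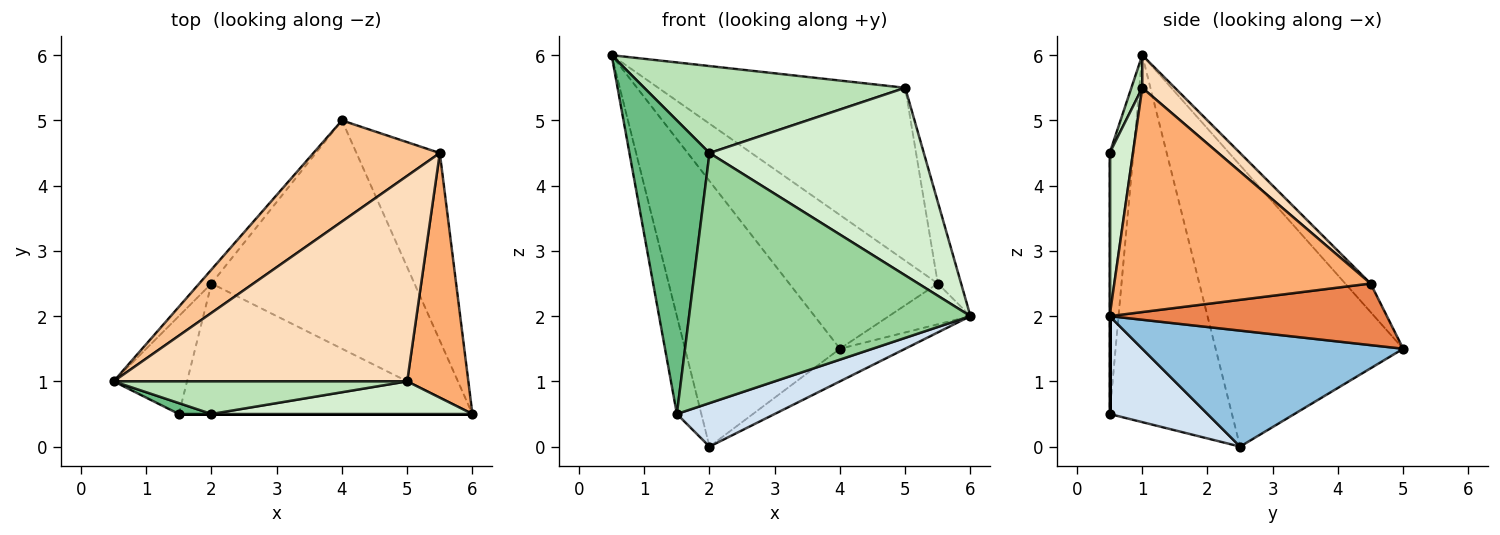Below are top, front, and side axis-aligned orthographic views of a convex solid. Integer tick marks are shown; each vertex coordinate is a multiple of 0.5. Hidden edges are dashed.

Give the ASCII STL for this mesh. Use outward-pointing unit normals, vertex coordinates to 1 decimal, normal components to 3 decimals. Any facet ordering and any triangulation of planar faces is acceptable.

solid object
 facet normal -0.771 0.637 -0.034
  outer loop
   vertex 2.0 2.5 0.0
   vertex 0.5 1.0 6.0
   vertex 4.0 5.0 1.5
  endloop
 endfacet
 facet normal 0.492 0.123 -0.862
  outer loop
   vertex 2.0 2.5 0.0
   vertex 4.0 5.0 1.5
   vertex 6.0 0.5 2.0
  endloop
 endfacet
 facet normal -0.962 0.192 -0.192
  outer loop
   vertex 1.5 0.5 0.5
   vertex 0.5 1.0 6.0
   vertex 2.0 2.5 0.0
  endloop
 endfacet
 facet normal 0.302 -0.302 -0.905
  outer loop
   vertex 1.5 0.5 0.5
   vertex 2.0 2.5 0.0
   vertex 6.0 0.5 2.0
  endloop
 endfacet
 facet normal 0.586 0.172 -0.792
  outer loop
   vertex 5.5 4.5 2.5
   vertex 6.0 0.5 2.0
   vertex 4.0 5.0 1.5
  endloop
 endfacet
 facet normal 0.961 0.087 0.262
  outer loop
   vertex 5.5 4.5 2.5
   vertex 5.0 1.0 5.5
   vertex 6.0 0.5 2.0
  endloop
 endfacet
 facet normal -0.135 0.790 0.598
  outer loop
   vertex 5.5 4.5 2.5
   vertex 4.0 5.0 1.5
   vertex 0.5 1.0 6.0
  endloop
 endfacet
 facet normal 0.085 0.641 0.762
  outer loop
   vertex 5.5 4.5 2.5
   vertex 0.5 1.0 6.0
   vertex 5.0 1.0 5.5
  endloop
 endfacet
 facet normal -0.284 -0.958 0.035
  outer loop
   vertex 2.0 0.5 4.5
   vertex 0.5 1.0 6.0
   vertex 1.5 0.5 0.5
  endloop
 endfacet
 facet normal 0.000 -1.000 0.000
  outer loop
   vertex 2.0 0.5 4.5
   vertex 1.5 0.5 0.5
   vertex 6.0 0.5 2.0
  endloop
 endfacet
 facet normal 0.039 -0.936 0.351
  outer loop
   vertex 2.0 0.5 4.5
   vertex 5.0 1.0 5.5
   vertex 0.5 1.0 6.0
  endloop
 endfacet
 facet normal 0.106 -0.980 0.170
  outer loop
   vertex 2.0 0.5 4.5
   vertex 6.0 0.5 2.0
   vertex 5.0 1.0 5.5
  endloop
 endfacet
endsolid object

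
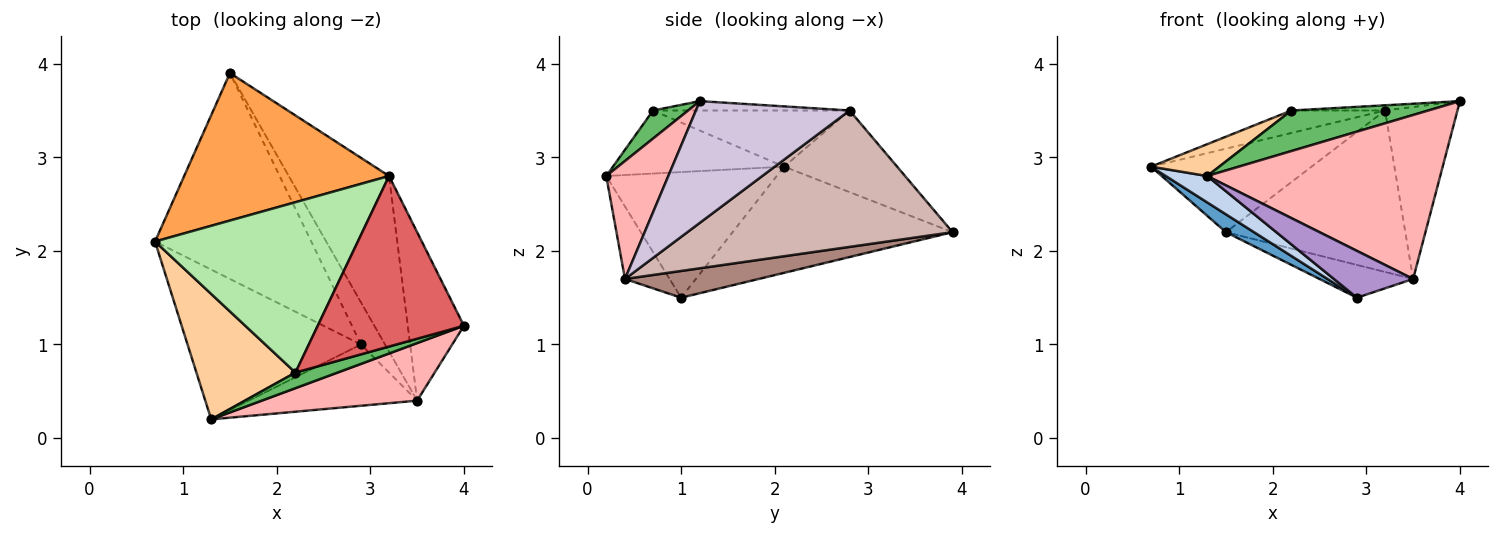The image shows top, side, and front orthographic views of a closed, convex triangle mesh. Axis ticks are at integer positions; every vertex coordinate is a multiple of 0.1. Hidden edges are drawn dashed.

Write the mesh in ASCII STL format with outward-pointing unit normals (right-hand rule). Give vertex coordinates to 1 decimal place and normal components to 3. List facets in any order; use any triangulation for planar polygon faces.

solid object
 facet normal -0.561 -0.072 -0.825
  outer loop
   vertex 2.9 1.0 1.5
   vertex 0.7 2.1 2.9
   vertex 1.5 3.9 2.2
  endloop
 endfacet
 facet normal -0.581 -0.141 -0.802
  outer loop
   vertex 1.3 0.2 2.8
   vertex 0.7 2.1 2.9
   vertex 2.9 1.0 1.5
  endloop
 endfacet
 facet normal -0.328 0.465 0.822
  outer loop
   vertex 3.2 2.8 3.5
   vertex 1.5 3.9 2.2
   vertex 0.7 2.1 2.9
  endloop
 endfacet
 facet normal -0.525 -0.209 0.825
  outer loop
   vertex 2.2 0.7 3.5
   vertex 0.7 2.1 2.9
   vertex 1.3 0.2 2.8
  endloop
 endfacet
 facet normal 0.233 -0.908 0.349
  outer loop
   vertex 2.2 0.7 3.5
   vertex 1.3 0.2 2.8
   vertex 4.0 1.2 3.6
  endloop
 endfacet
 facet normal -0.265 0.126 0.956
  outer loop
   vertex 2.2 0.7 3.5
   vertex 3.2 2.8 3.5
   vertex 0.7 2.1 2.9
  endloop
 endfacet
 facet normal -0.064 0.030 0.997
  outer loop
   vertex 2.2 0.7 3.5
   vertex 4.0 1.2 3.6
   vertex 3.2 2.8 3.5
  endloop
 endfacet
 facet normal 0.244 -0.915 0.321
  outer loop
   vertex 3.5 0.4 1.7
   vertex 4.0 1.2 3.6
   vertex 1.3 0.2 2.8
  endloop
 endfacet
 facet normal -0.324 -0.574 -0.752
  outer loop
   vertex 3.5 0.4 1.7
   vertex 1.3 0.2 2.8
   vertex 2.9 1.0 1.5
  endloop
 endfacet
 facet normal 0.835 0.393 -0.385
  outer loop
   vertex 3.5 0.4 1.7
   vertex 3.2 2.8 3.5
   vertex 4.0 1.2 3.6
  endloop
 endfacet
 facet normal 0.659 0.462 -0.593
  outer loop
   vertex 3.5 0.4 1.7
   vertex 2.9 1.0 1.5
   vertex 1.5 3.9 2.2
  endloop
 endfacet
 facet normal 0.707 0.479 -0.520
  outer loop
   vertex 3.5 0.4 1.7
   vertex 1.5 3.9 2.2
   vertex 3.2 2.8 3.5
  endloop
 endfacet
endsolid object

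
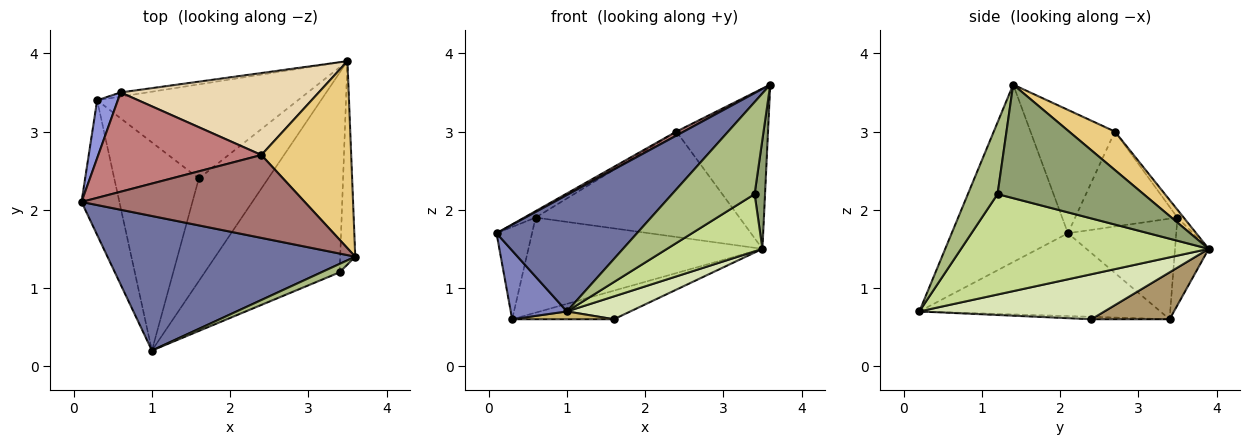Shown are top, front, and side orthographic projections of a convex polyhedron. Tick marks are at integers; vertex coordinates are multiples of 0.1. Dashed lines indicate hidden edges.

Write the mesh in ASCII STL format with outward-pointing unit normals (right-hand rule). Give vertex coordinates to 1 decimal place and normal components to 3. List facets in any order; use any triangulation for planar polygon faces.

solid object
 facet normal -0.476 -0.575 0.665
  outer loop
   vertex 1.0 0.2 0.7
   vertex 3.6 1.4 3.6
   vertex 0.1 2.1 1.7
  endloop
 endfacet
 facet normal -0.890 -0.207 -0.407
  outer loop
   vertex 0.3 3.4 0.6
   vertex 1.0 0.2 0.7
   vertex 0.1 2.1 1.7
  endloop
 endfacet
 facet normal -0.933 0.306 0.192
  outer loop
   vertex 0.6 3.5 1.9
   vertex 0.3 3.4 0.6
   vertex 0.1 2.1 1.7
  endloop
 endfacet
 facet normal -0.142 0.989 -0.043
  outer loop
   vertex 0.6 3.5 1.9
   vertex 3.5 3.9 1.5
   vertex 0.3 3.4 0.6
  endloop
 endfacet
 facet normal 0.989 -0.071 -0.131
  outer loop
   vertex 3.4 1.2 2.2
   vertex 3.5 3.9 1.5
   vertex 3.6 1.4 3.6
  endloop
 endfacet
 facet normal 0.337 -0.938 0.086
  outer loop
   vertex 3.4 1.2 2.2
   vertex 3.6 1.4 3.6
   vertex 1.0 0.2 0.7
  endloop
 endfacet
 facet normal 0.582 -0.224 -0.782
  outer loop
   vertex 3.4 1.2 2.2
   vertex 1.0 0.2 0.7
   vertex 3.5 3.9 1.5
  endloop
 endfacet
 facet normal 0.535 -0.183 -0.824
  outer loop
   vertex 1.6 2.4 0.6
   vertex 3.5 3.9 1.5
   vertex 1.0 0.2 0.7
  endloop
 endfacet
 facet normal 0.218 0.284 -0.934
  outer loop
   vertex 1.6 2.4 0.6
   vertex 0.3 3.4 0.6
   vertex 3.5 3.9 1.5
  endloop
 endfacet
 facet normal -0.029 -0.038 -0.999
  outer loop
   vertex 1.6 2.4 0.6
   vertex 1.0 0.2 0.7
   vertex 0.3 3.4 0.6
  endloop
 endfacet
 facet normal 0.309 0.619 0.722
  outer loop
   vertex 2.4 2.7 3.0
   vertex 3.6 1.4 3.6
   vertex 3.5 3.9 1.5
  endloop
 endfacet
 facet normal -0.024 0.789 0.614
  outer loop
   vertex 2.4 2.7 3.0
   vertex 3.5 3.9 1.5
   vertex 0.6 3.5 1.9
  endloop
 endfacet
 facet normal -0.483 -0.042 0.874
  outer loop
   vertex 2.4 2.7 3.0
   vertex 0.1 2.1 1.7
   vertex 3.6 1.4 3.6
  endloop
 endfacet
 facet normal -0.502 0.056 0.863
  outer loop
   vertex 2.4 2.7 3.0
   vertex 0.6 3.5 1.9
   vertex 0.1 2.1 1.7
  endloop
 endfacet
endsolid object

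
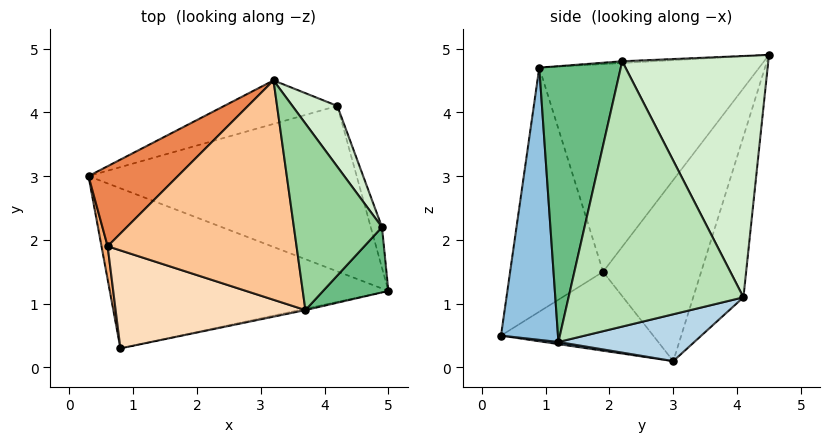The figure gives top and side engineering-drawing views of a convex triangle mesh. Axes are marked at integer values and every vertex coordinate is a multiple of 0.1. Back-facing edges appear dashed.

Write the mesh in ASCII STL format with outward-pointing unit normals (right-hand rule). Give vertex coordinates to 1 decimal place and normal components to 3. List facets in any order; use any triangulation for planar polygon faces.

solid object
 facet normal 0.008 -0.145 -0.989
  outer loop
   vertex 0.8 0.3 0.5
   vertex 0.3 3.0 0.1
   vertex 5.0 1.2 0.4
  endloop
 endfacet
 facet normal 0.209 -0.978 -0.005
  outer loop
   vertex 3.7 0.9 4.7
   vertex 0.8 0.3 0.5
   vertex 5.0 1.2 0.4
  endloop
 endfacet
 facet normal 0.166 0.274 -0.947
  outer loop
   vertex 4.2 4.1 1.1
   vertex 5.0 1.2 0.4
   vertex 0.3 3.0 0.1
  endloop
 endfacet
 facet normal -0.229 0.960 -0.161
  outer loop
   vertex 4.2 4.1 1.1
   vertex 0.3 3.0 0.1
   vertex 3.2 4.5 4.9
  endloop
 endfacet
 facet normal -0.855 0.303 0.421
  outer loop
   vertex 0.6 1.9 1.5
   vertex 3.2 4.5 4.9
   vertex 0.3 3.0 0.1
  endloop
 endfacet
 facet normal -0.982 -0.171 0.076
  outer loop
   vertex 0.6 1.9 1.5
   vertex 0.3 3.0 0.1
   vertex 0.8 0.3 0.5
  endloop
 endfacet
 facet normal -0.733 -0.139 0.666
  outer loop
   vertex 0.6 1.9 1.5
   vertex 3.7 0.9 4.7
   vertex 3.2 4.5 4.9
  endloop
 endfacet
 facet normal -0.711 -0.434 0.553
  outer loop
   vertex 0.6 1.9 1.5
   vertex 0.8 0.3 0.5
   vertex 3.7 0.9 4.7
  endloop
 endfacet
 facet normal 0.718 -0.675 0.170
  outer loop
   vertex 4.9 2.2 4.8
   vertex 3.7 0.9 4.7
   vertex 5.0 1.2 0.4
  endloop
 endfacet
 facet normal -0.020 -0.058 0.998
  outer loop
   vertex 4.9 2.2 4.8
   vertex 3.2 4.5 4.9
   vertex 3.7 0.9 4.7
  endloop
 endfacet
 facet normal 0.961 0.275 -0.041
  outer loop
   vertex 4.9 2.2 4.8
   vertex 5.0 1.2 0.4
   vertex 4.2 4.1 1.1
  endloop
 endfacet
 facet normal 0.798 0.584 0.149
  outer loop
   vertex 4.9 2.2 4.8
   vertex 4.2 4.1 1.1
   vertex 3.2 4.5 4.9
  endloop
 endfacet
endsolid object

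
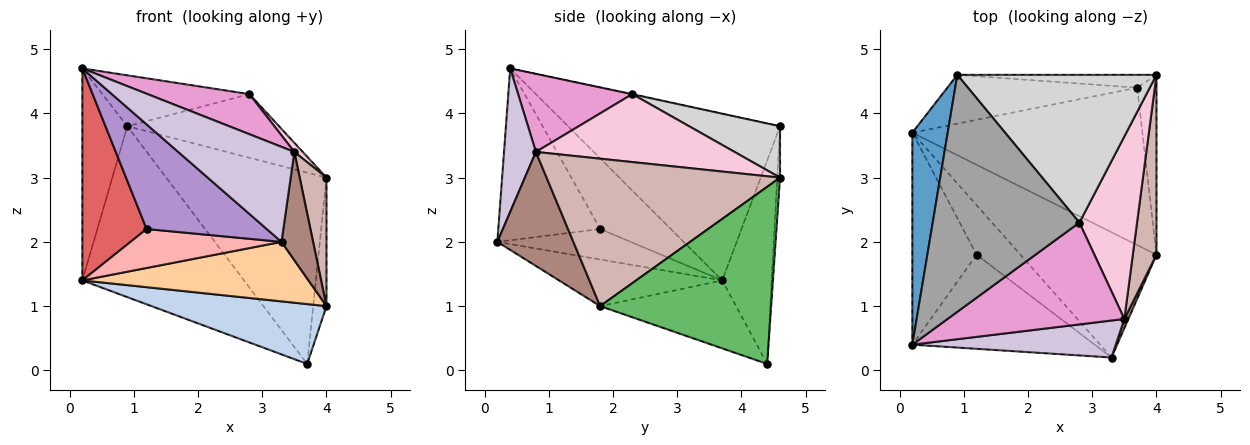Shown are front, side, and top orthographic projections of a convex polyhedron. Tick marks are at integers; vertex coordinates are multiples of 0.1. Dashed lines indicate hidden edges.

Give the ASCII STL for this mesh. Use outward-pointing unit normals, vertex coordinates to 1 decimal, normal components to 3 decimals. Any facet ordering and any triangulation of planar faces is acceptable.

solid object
 facet normal -0.958 0.203 0.203
  outer loop
   vertex 0.9 4.6 3.8
   vertex 0.2 3.7 1.4
   vertex 0.2 0.4 4.7
  endloop
 endfacet
 facet normal -0.266 -0.343 -0.901
  outer loop
   vertex 3.7 4.4 0.1
   vertex 4.0 1.8 1.0
   vertex 0.2 3.7 1.4
  endloop
 endfacet
 facet normal -0.282 0.922 -0.264
  outer loop
   vertex 3.7 4.4 0.1
   vertex 0.2 3.7 1.4
   vertex 0.9 4.6 3.8
  endloop
 endfacet
 facet normal -0.296 -0.410 -0.863
  outer loop
   vertex 3.3 0.2 2.0
   vertex 0.2 3.7 1.4
   vertex 4.0 1.8 1.0
  endloop
 endfacet
 facet normal 0.991 0.077 -0.108
  outer loop
   vertex 4.0 4.6 3.0
   vertex 4.0 1.8 1.0
   vertex 3.7 4.4 0.1
  endloop
 endfacet
 facet normal -0.017 0.998 -0.067
  outer loop
   vertex 4.0 4.6 3.0
   vertex 3.7 4.4 0.1
   vertex 0.9 4.6 3.8
  endloop
 endfacet
 facet normal -0.614 -0.558 -0.558
  outer loop
   vertex 1.2 1.8 2.2
   vertex 0.2 0.4 4.7
   vertex 0.2 3.7 1.4
  endloop
 endfacet
 facet normal -0.479 -0.543 -0.690
  outer loop
   vertex 1.2 1.8 2.2
   vertex 0.2 3.7 1.4
   vertex 3.3 0.2 2.0
  endloop
 endfacet
 facet normal -0.533 -0.629 -0.566
  outer loop
   vertex 1.2 1.8 2.2
   vertex 3.3 0.2 2.0
   vertex 0.2 0.4 4.7
  endloop
 endfacet
 facet normal 0.248 -0.903 0.351
  outer loop
   vertex 3.5 0.8 3.4
   vertex 0.2 0.4 4.7
   vertex 3.3 0.2 2.0
  endloop
 endfacet
 facet normal 0.923 -0.383 0.032
  outer loop
   vertex 3.5 0.8 3.4
   vertex 3.3 0.2 2.0
   vertex 4.0 1.8 1.0
  endloop
 endfacet
 facet normal 0.981 -0.113 0.158
  outer loop
   vertex 3.5 0.8 3.4
   vertex 4.0 1.8 1.0
   vertex 4.0 4.6 3.0
  endloop
 endfacet
 facet normal 0.380 -0.339 0.861
  outer loop
   vertex 2.8 2.3 4.3
   vertex 0.2 0.4 4.7
   vertex 3.5 0.8 3.4
  endloop
 endfacet
 facet normal 0.762 -0.032 0.647
  outer loop
   vertex 2.8 2.3 4.3
   vertex 3.5 0.8 3.4
   vertex 4.0 4.6 3.0
  endloop
 endfacet
 facet normal -0.003 0.210 0.978
  outer loop
   vertex 2.8 2.3 4.3
   vertex 0.9 4.6 3.8
   vertex 0.2 0.4 4.7
  endloop
 endfacet
 facet normal 0.231 0.385 0.894
  outer loop
   vertex 2.8 2.3 4.3
   vertex 4.0 4.6 3.0
   vertex 0.9 4.6 3.8
  endloop
 endfacet
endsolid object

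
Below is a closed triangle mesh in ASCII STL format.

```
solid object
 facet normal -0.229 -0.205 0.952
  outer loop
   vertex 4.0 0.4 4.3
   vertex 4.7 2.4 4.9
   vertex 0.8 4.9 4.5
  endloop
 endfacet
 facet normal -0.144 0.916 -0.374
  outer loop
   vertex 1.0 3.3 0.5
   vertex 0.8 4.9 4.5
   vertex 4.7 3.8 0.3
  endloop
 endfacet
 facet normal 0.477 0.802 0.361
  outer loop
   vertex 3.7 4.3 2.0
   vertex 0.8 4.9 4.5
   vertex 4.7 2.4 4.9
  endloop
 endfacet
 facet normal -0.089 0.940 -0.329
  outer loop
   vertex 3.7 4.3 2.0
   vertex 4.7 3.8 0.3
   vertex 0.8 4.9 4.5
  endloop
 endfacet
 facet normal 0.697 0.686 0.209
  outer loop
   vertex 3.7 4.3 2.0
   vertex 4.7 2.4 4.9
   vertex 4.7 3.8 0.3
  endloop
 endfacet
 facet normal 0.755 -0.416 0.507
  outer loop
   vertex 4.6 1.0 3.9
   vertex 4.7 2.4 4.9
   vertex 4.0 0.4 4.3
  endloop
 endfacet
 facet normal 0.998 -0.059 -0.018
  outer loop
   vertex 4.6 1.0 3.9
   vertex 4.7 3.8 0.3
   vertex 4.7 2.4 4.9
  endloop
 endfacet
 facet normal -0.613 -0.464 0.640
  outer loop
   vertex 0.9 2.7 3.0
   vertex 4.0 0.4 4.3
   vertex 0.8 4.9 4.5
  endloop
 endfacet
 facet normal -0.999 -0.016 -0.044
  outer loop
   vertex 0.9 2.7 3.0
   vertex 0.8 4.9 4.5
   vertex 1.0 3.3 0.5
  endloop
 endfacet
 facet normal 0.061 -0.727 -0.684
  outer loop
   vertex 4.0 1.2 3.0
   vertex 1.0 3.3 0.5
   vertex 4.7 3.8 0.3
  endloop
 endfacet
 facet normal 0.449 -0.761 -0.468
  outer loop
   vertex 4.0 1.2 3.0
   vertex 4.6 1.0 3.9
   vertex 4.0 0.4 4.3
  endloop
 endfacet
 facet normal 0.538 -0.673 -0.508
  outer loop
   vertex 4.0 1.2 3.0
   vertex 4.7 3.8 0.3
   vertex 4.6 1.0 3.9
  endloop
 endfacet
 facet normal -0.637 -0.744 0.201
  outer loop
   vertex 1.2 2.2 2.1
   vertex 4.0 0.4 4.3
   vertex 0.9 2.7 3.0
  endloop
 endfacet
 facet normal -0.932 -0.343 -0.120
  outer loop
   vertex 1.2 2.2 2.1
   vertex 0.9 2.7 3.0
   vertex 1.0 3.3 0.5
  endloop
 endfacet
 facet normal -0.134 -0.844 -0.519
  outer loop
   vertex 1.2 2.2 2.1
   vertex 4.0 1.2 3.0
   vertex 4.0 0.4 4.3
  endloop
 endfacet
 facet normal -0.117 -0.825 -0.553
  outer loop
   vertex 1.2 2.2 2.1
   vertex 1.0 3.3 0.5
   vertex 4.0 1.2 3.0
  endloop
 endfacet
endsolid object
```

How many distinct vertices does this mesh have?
10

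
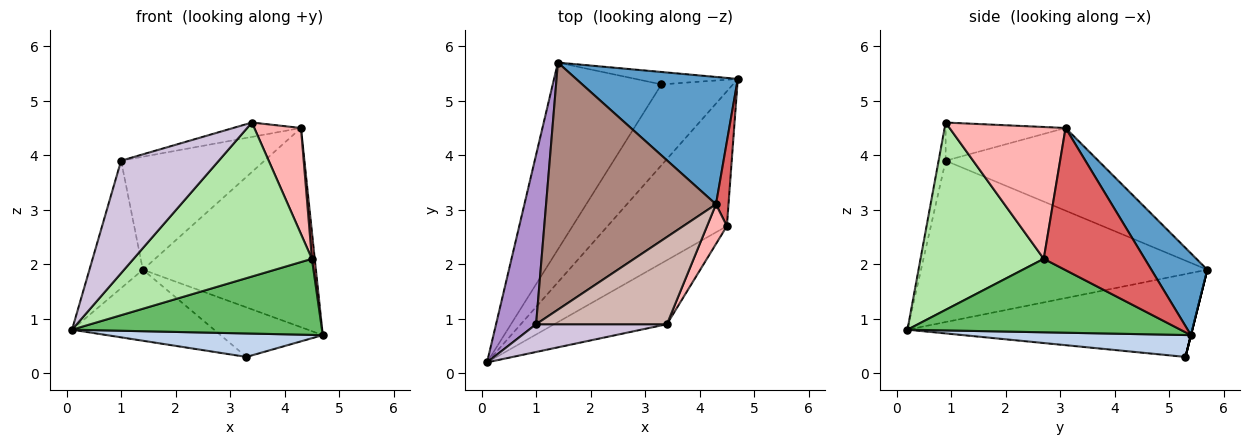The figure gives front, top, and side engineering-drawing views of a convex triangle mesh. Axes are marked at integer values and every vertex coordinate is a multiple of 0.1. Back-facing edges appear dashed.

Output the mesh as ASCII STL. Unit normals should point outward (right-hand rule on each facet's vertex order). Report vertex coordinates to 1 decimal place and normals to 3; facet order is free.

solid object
 facet normal 0.263 0.813 0.520
  outer loop
   vertex 4.3 3.1 4.5
   vertex 4.7 5.4 0.7
   vertex 1.4 5.7 1.9
  endloop
 endfacet
 facet normal 0.282 -0.267 -0.921
  outer loop
   vertex 3.3 5.3 0.3
   vertex 4.7 5.4 0.7
   vertex 0.1 0.2 0.8
  endloop
 endfacet
 facet normal -0.580 0.289 -0.761
  outer loop
   vertex 3.3 5.3 0.3
   vertex 0.1 0.2 0.8
   vertex 1.4 5.7 1.9
  endloop
 endfacet
 facet normal 0.000 0.970 -0.243
  outer loop
   vertex 3.3 5.3 0.3
   vertex 1.4 5.7 1.9
   vertex 4.7 5.4 0.7
  endloop
 endfacet
 facet normal 0.473 -0.433 -0.767
  outer loop
   vertex 4.5 2.7 2.1
   vertex 0.1 0.2 0.8
   vertex 4.7 5.4 0.7
  endloop
 endfacet
 facet normal 0.538 -0.778 -0.324
  outer loop
   vertex 4.5 2.7 2.1
   vertex 3.4 0.9 4.6
   vertex 0.1 0.2 0.8
  endloop
 endfacet
 facet normal 0.996 -0.028 0.088
  outer loop
   vertex 4.5 2.7 2.1
   vertex 4.7 5.4 0.7
   vertex 4.3 3.1 4.5
  endloop
 endfacet
 facet normal 0.919 -0.370 0.138
  outer loop
   vertex 4.5 2.7 2.1
   vertex 4.3 3.1 4.5
   vertex 3.4 0.9 4.6
  endloop
 endfacet
 facet normal -0.955 0.178 0.237
  outer loop
   vertex 1.0 0.9 3.9
   vertex 1.4 5.7 1.9
   vertex 0.1 0.2 0.8
  endloop
 endfacet
 facet normal -0.070 -0.969 0.239
  outer loop
   vertex 1.0 0.9 3.9
   vertex 0.1 0.2 0.8
   vertex 3.4 0.9 4.6
  endloop
 endfacet
 facet normal -0.405 0.380 0.832
  outer loop
   vertex 1.0 0.9 3.9
   vertex 4.3 3.1 4.5
   vertex 1.4 5.7 1.9
  endloop
 endfacet
 facet normal -0.277 0.156 0.948
  outer loop
   vertex 1.0 0.9 3.9
   vertex 3.4 0.9 4.6
   vertex 4.3 3.1 4.5
  endloop
 endfacet
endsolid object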